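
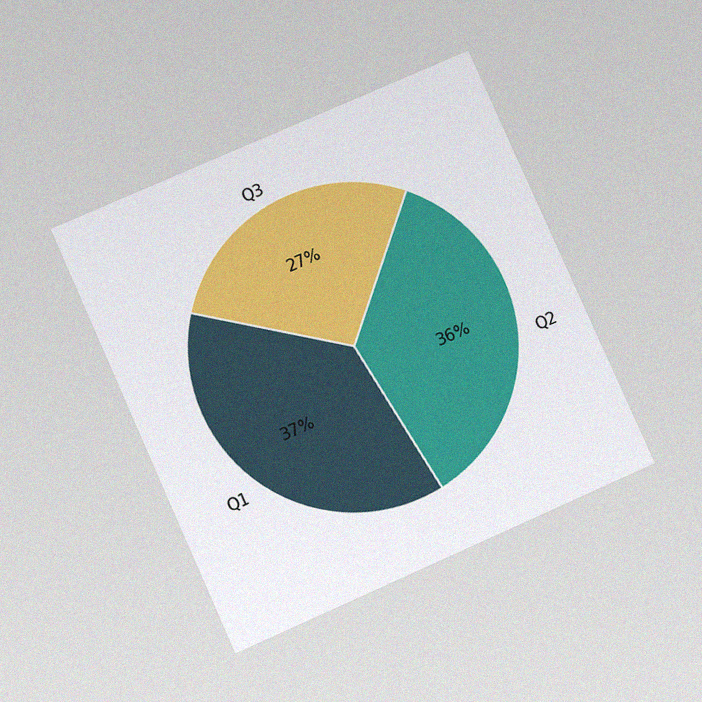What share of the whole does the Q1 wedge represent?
37%

The chart is tilted about 24° counter-clockwise and viewed at a slight angle, with some photo noise. The Q1 slice takes up 37% of the pie.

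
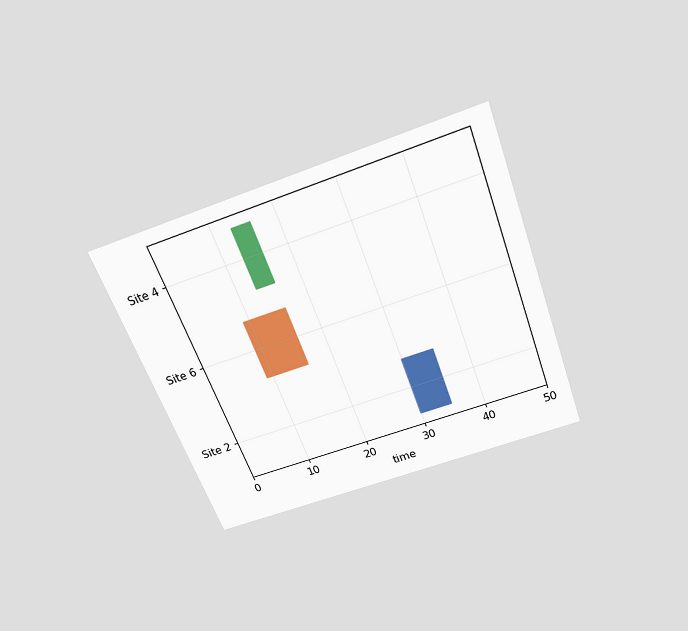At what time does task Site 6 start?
The chart is tilted about 21° counter-clockwise and viewed slightly from above. The Site 6 bar begins at t=9.

9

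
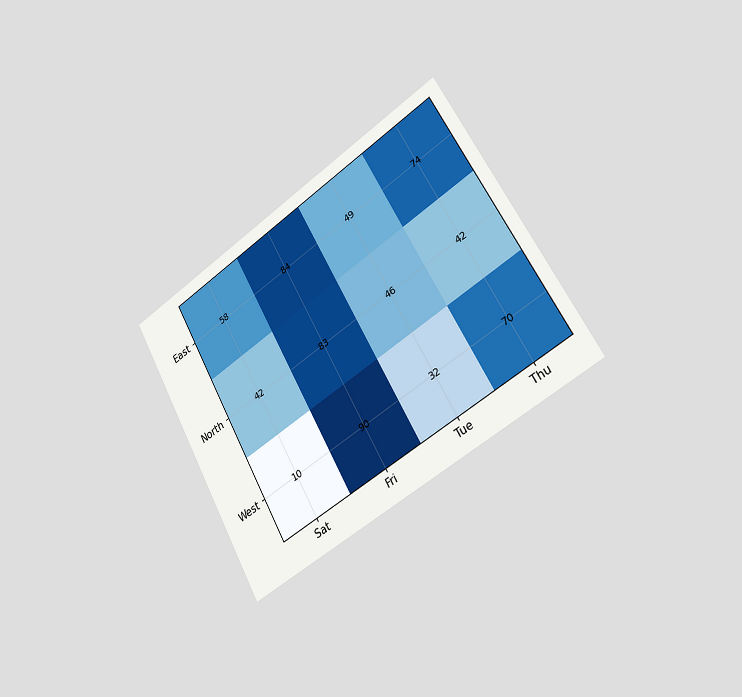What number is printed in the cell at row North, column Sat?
The chart is tilted about 30° counter-clockwise and viewed slightly from the right. The (North, Sat) cell reads 42.

42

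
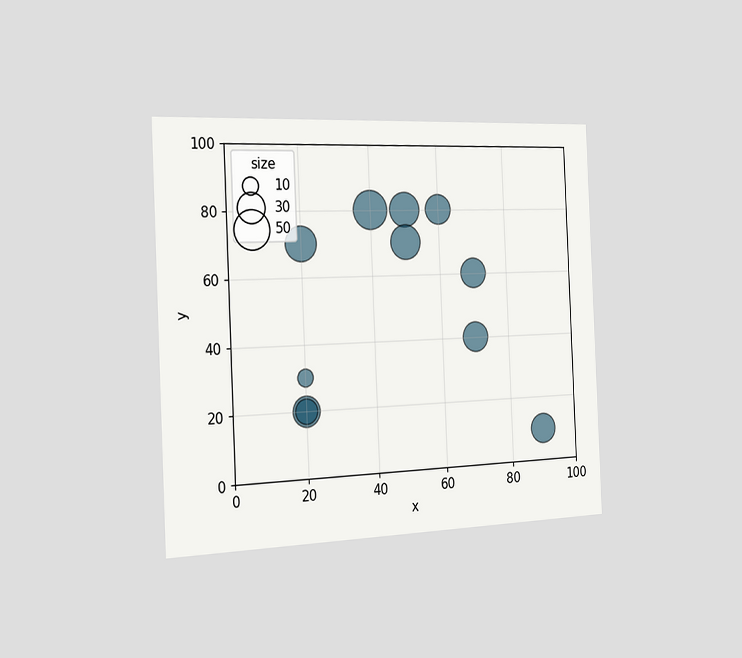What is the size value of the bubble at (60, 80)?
The chart is tilted about 2° counter-clockwise and viewed slightly from the left. Matching the bubble at (60, 80) against the size legend gives 30.

30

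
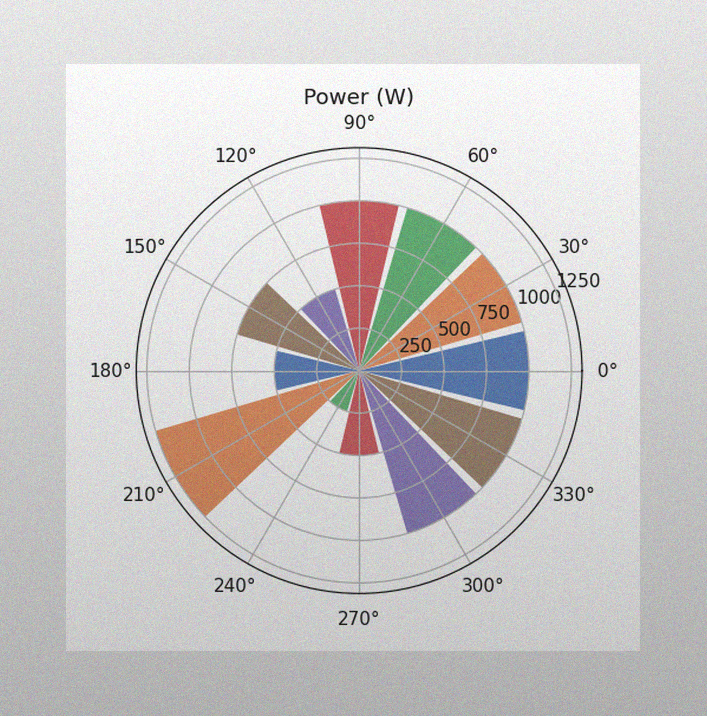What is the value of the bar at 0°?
The image has some photo noise and uneven lighting. The bar at 0° reaches 1000W on the radial axis.

1000W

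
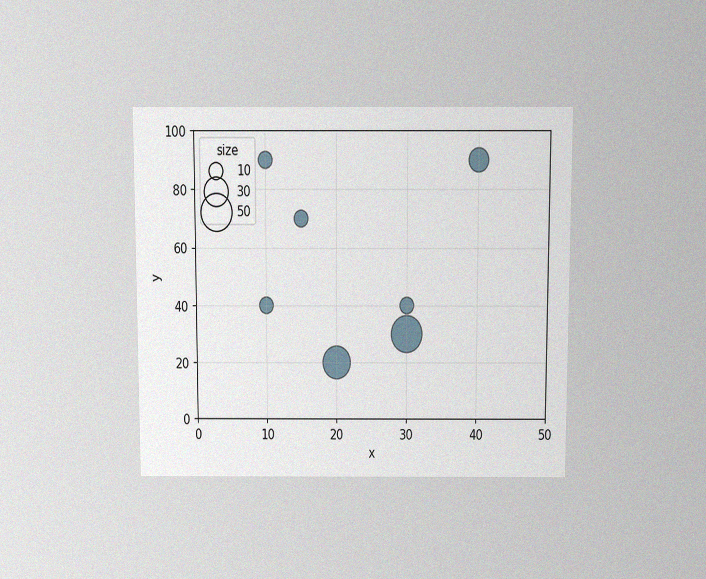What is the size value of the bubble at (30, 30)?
50

The chart is viewed slightly from above, with some photo noise. Matching the bubble at (30, 30) against the size legend gives 50.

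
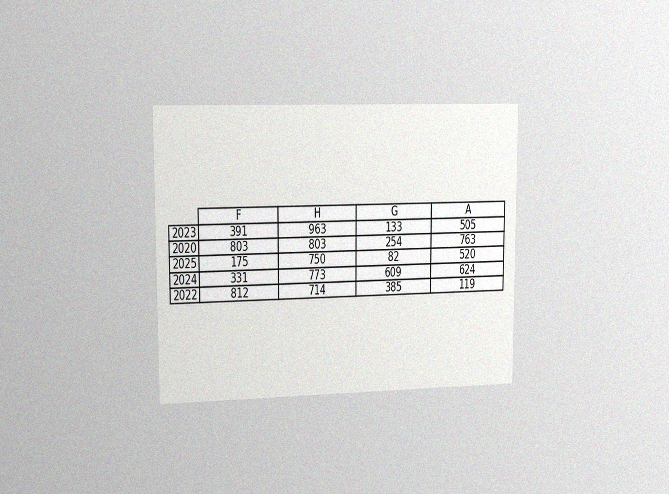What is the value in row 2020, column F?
The chart is viewed slightly from the left, with some photo noise. The (2020, F) cell reads 803.

803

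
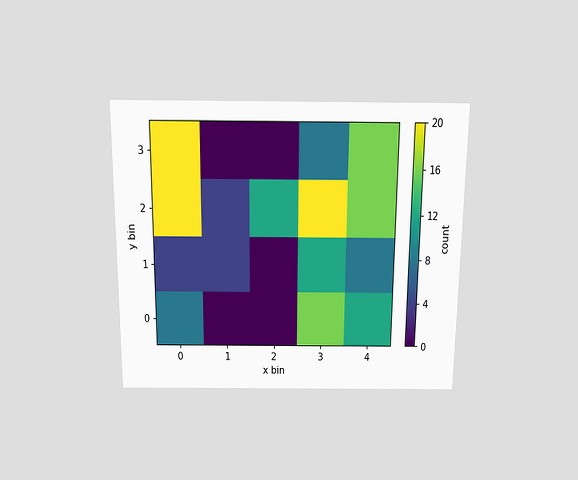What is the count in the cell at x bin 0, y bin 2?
The chart is viewed slightly from above. Matching the cell (0, 2) against the colorbar gives 20.

20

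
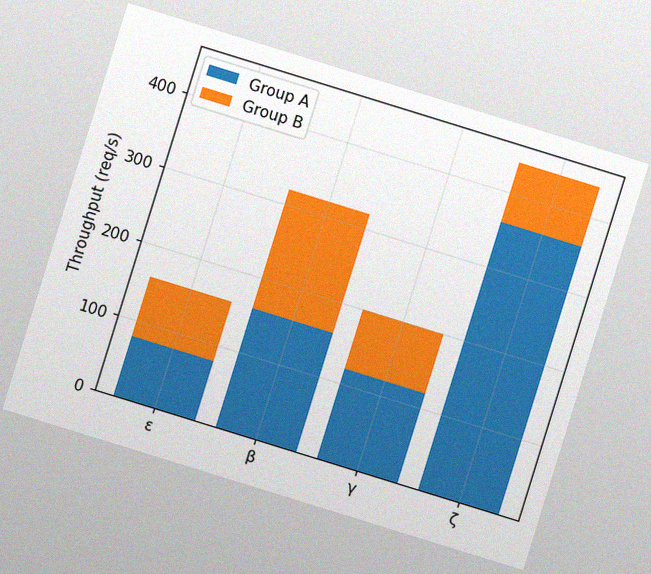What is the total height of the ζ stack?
The chart is tilted about 17° clockwise, with some photo noise. The ζ stack's top reaches 440req/s on the y-axis.

440req/s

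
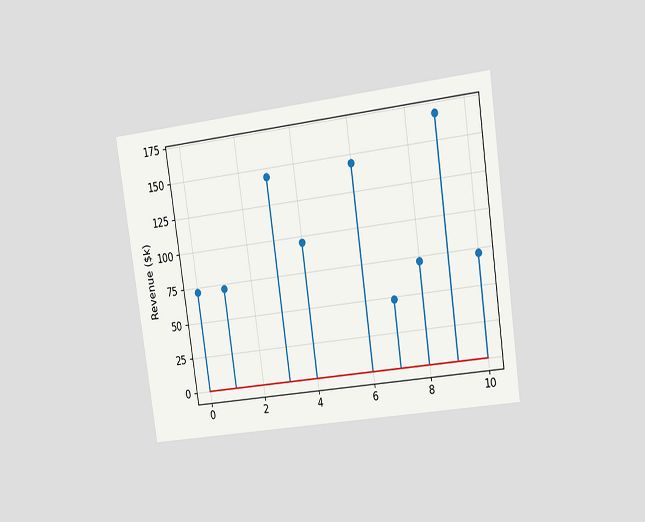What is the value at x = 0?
The chart is tilted about 8° counter-clockwise and viewed slightly from the right. The stem at x=0 reaches $72k.

$72k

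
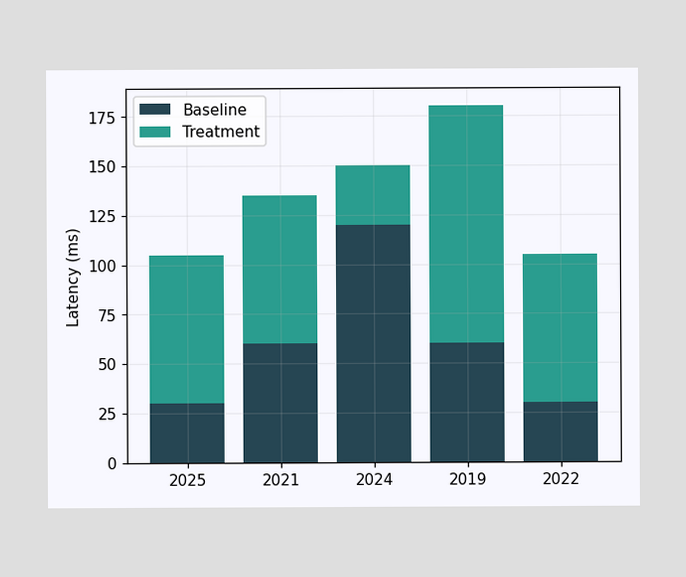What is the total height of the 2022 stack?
The 2022 stack's top reaches 105ms on the y-axis.

105ms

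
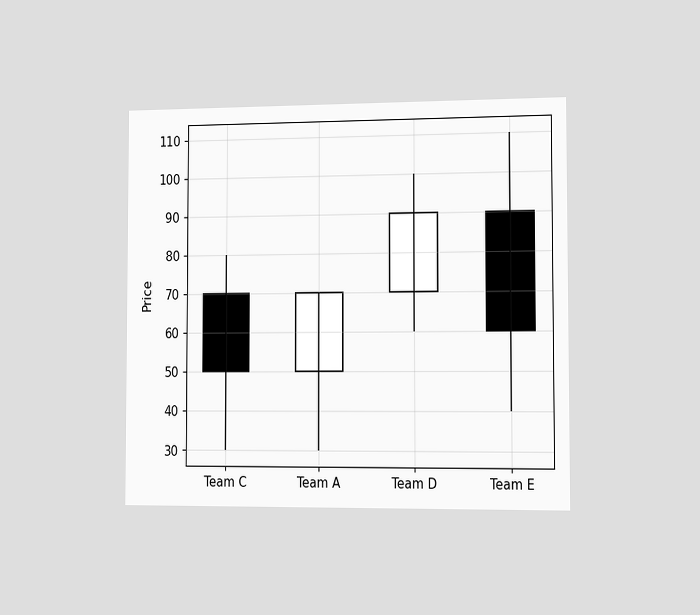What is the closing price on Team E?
The chart is viewed slightly from the right. The Team E candle closes at 60.

60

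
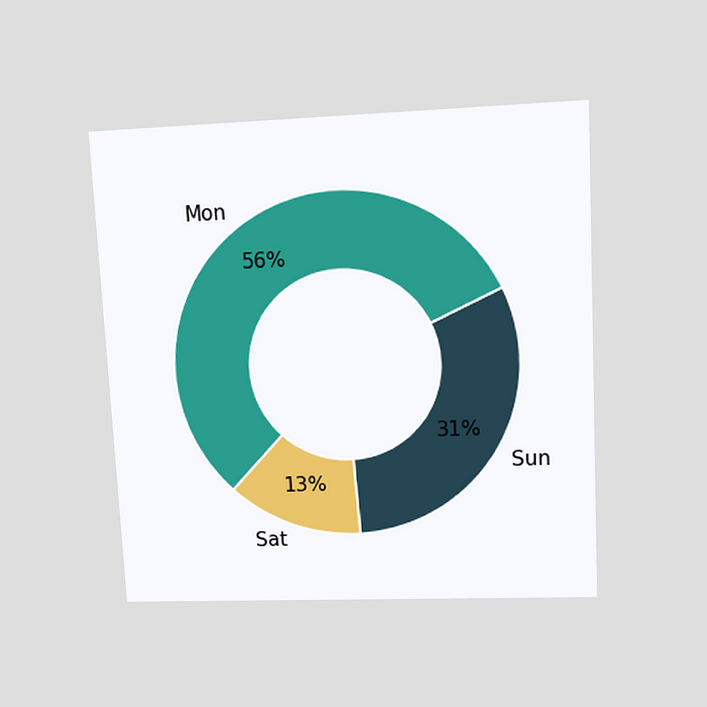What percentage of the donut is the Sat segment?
The chart is tilted about 3° counter-clockwise and viewed at a slight angle. The Sat segment takes up 13% of the ring.

13%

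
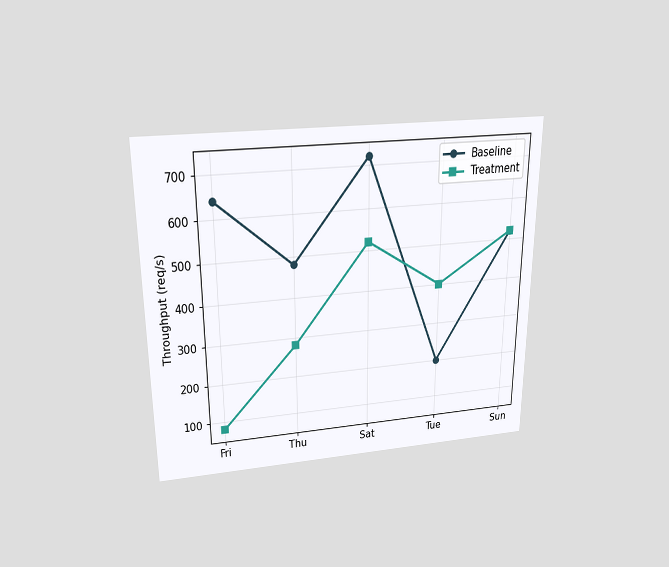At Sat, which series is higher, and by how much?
The chart is viewed slightly from above. At Sat, Baseline sits above the other line by 200req/s.

Baseline, by 200req/s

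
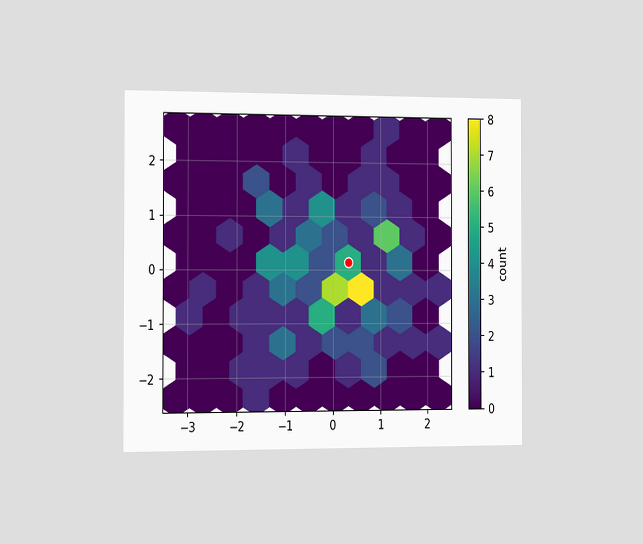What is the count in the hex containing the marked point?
5

The chart is viewed slightly from the left. The marked hex reads 5 on the colorbar.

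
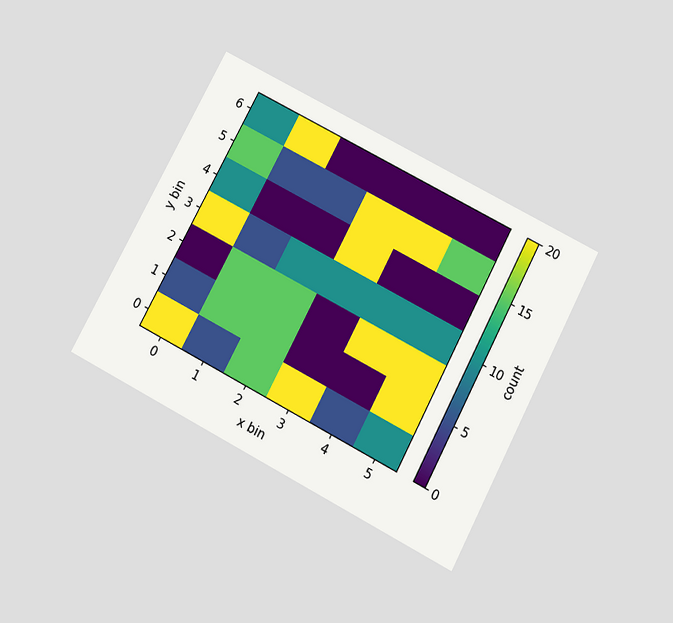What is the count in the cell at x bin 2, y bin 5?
5

The chart is tilted about 28° clockwise and viewed slightly from below. Matching the cell (2, 5) against the colorbar gives 5.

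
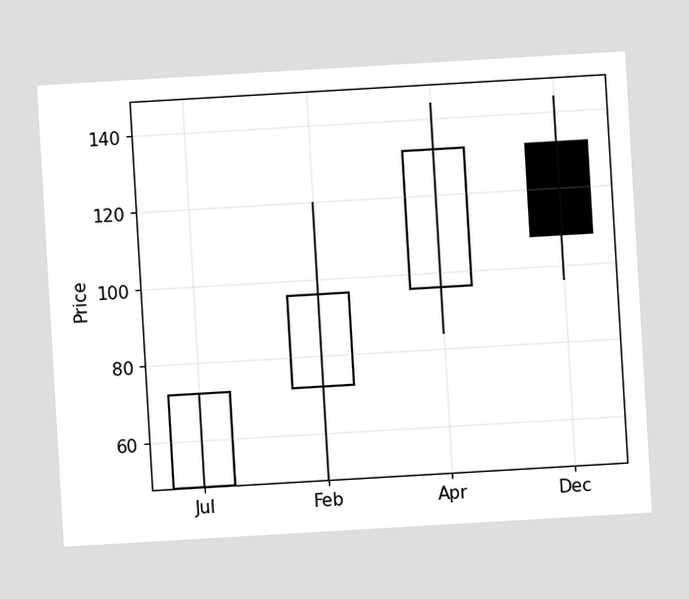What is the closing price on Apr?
132

The chart is tilted about 3° counter-clockwise. The Apr candle closes at 132.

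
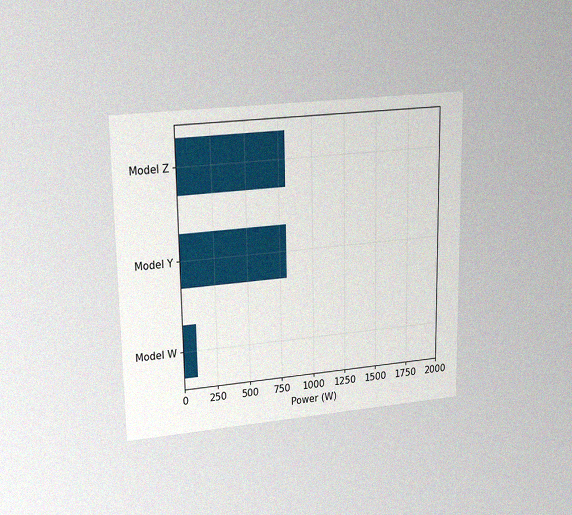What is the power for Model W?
100W

The chart is viewed at a slight angle, with some photo noise. Reading along the chart's x-axis, the Model W bar reaches 100W.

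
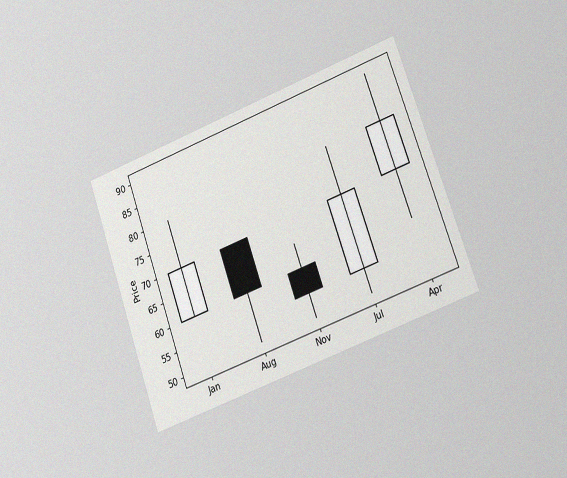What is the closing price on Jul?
70

The chart is tilted about 20° counter-clockwise and viewed slightly from the right, with some photo noise. The Jul candle closes at 70.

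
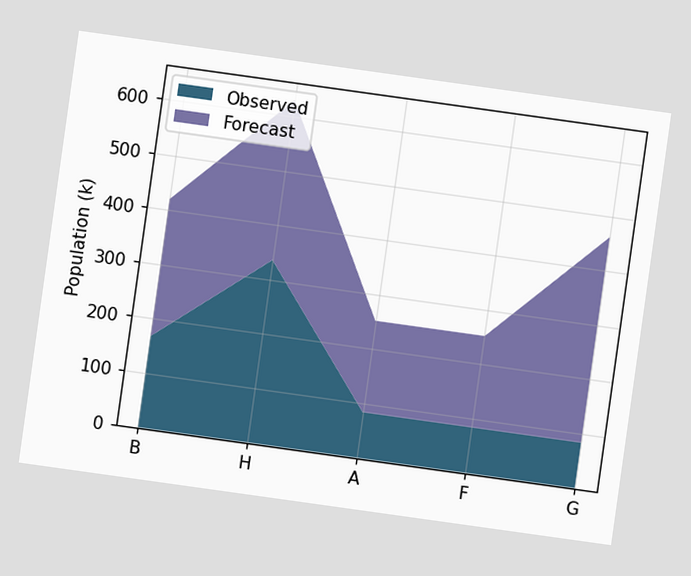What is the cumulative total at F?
The chart is tilted about 8° clockwise. The stacked total at F reaches 252k.

252k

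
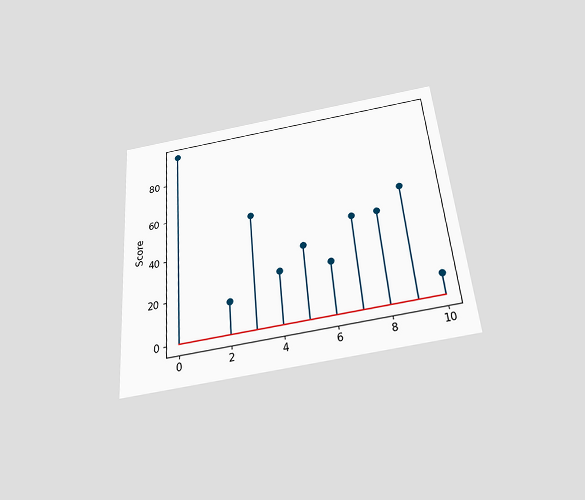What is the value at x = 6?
The chart is tilted about 5° counter-clockwise and viewed slightly from below. The stem at x=6 reaches 25.

25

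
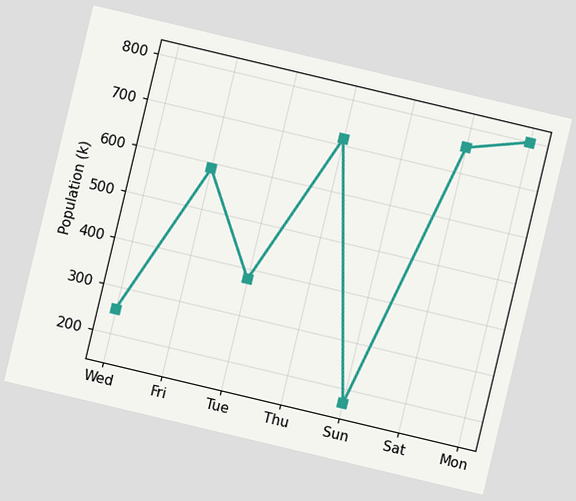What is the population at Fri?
588k

The chart is tilted about 13° clockwise. At Fri, the line is at 588k.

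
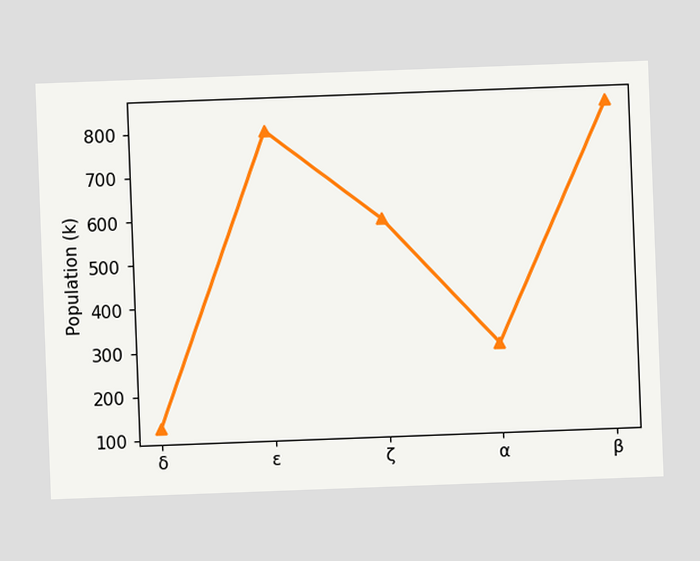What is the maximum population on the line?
The chart is tilted about 2° counter-clockwise. The highest point is at β, and reading across to the y-axis gives 840k.

840k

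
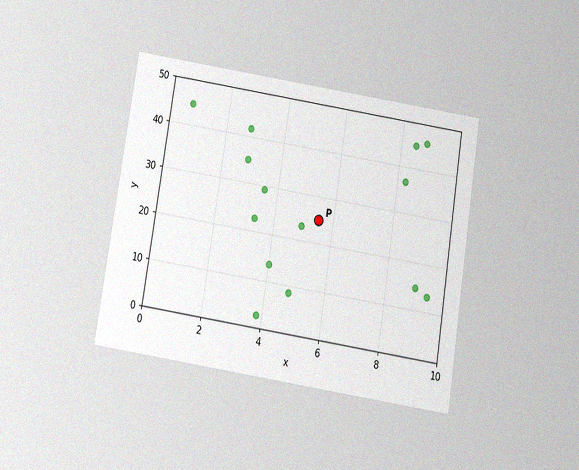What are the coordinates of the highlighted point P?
The chart is tilted about 9° clockwise and viewed slightly from below, with some photo noise. Following the gridlines from P to each axis, P sits at (5.5, 25).

(5.5, 25)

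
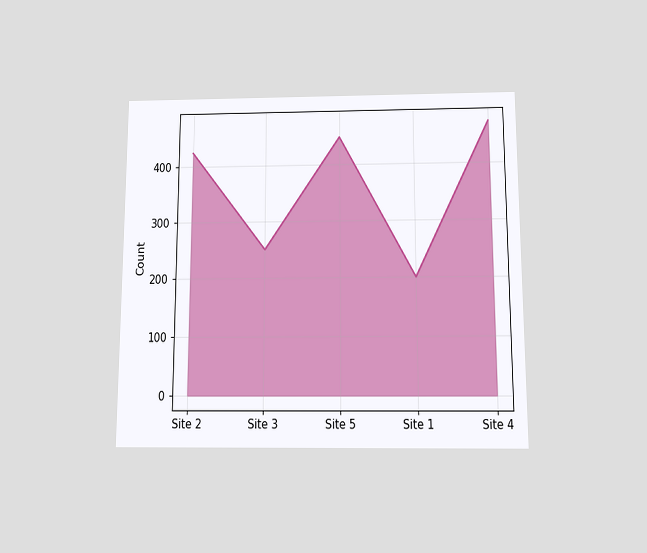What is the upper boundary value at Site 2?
425

The chart is viewed slightly from below. At Site 2 the upper boundary is at 425.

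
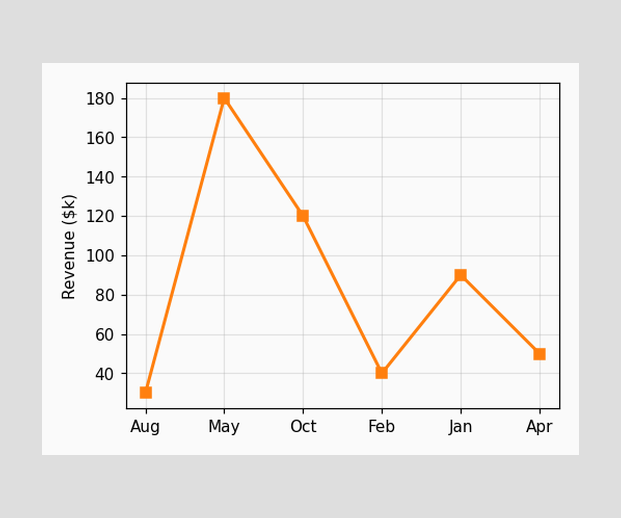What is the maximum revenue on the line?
The highest point is at May, and reading across to the y-axis gives $180k.

$180k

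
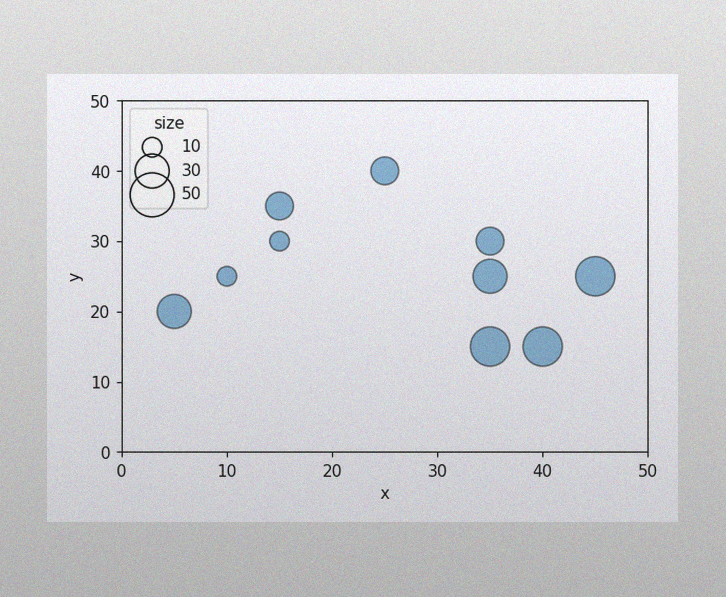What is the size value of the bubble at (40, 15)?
The image has some photo noise and uneven lighting. Matching the bubble at (40, 15) against the size legend gives 40.

40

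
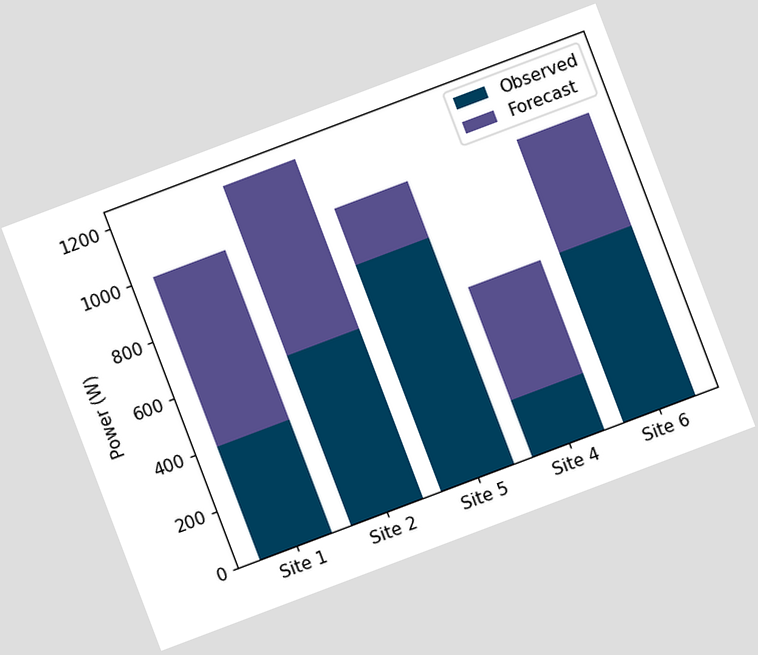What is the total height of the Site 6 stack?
1000W

The chart is tilted about 21° counter-clockwise. The Site 6 stack's top reaches 1000W on the y-axis.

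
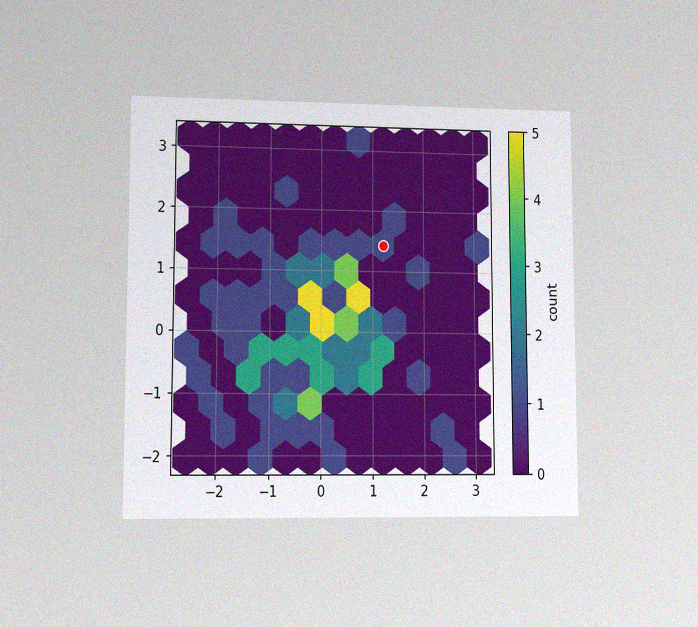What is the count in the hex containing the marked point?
1

The chart is viewed at a slight angle, with some photo noise. The marked hex reads 1 on the colorbar.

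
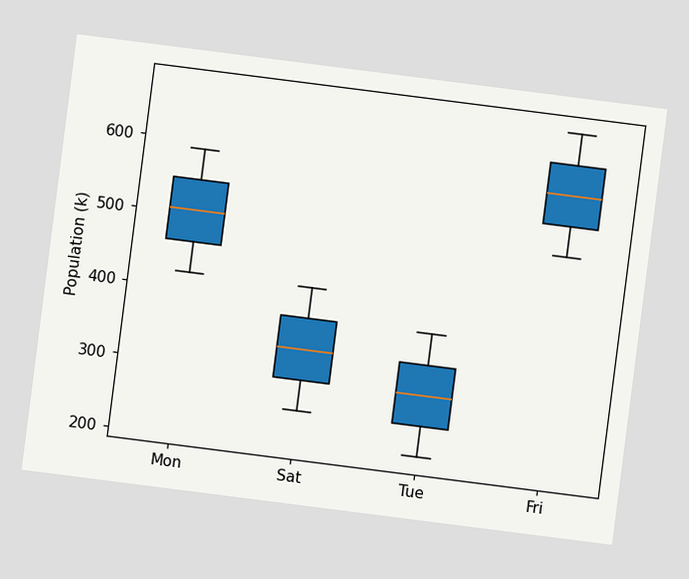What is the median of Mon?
The chart is tilted about 7° clockwise. The median line in the Mon box sits at 504k.

504k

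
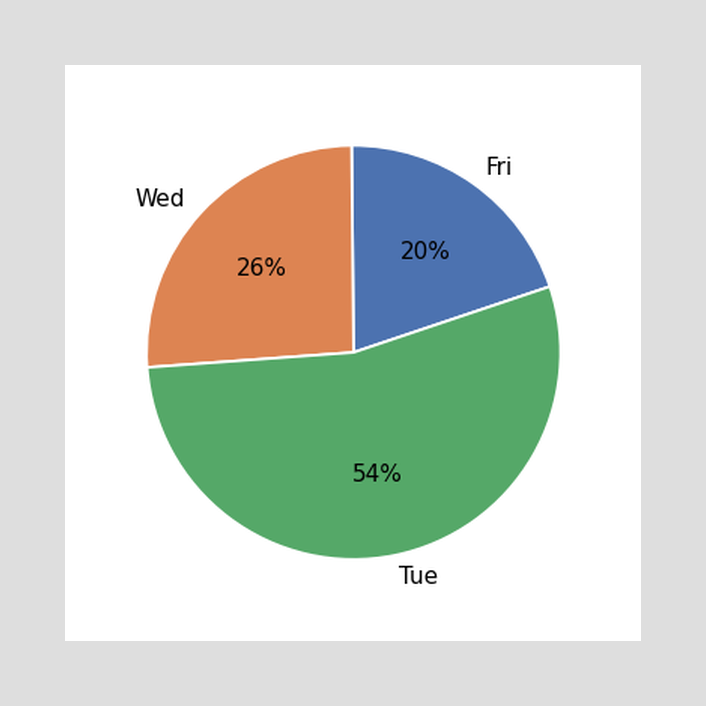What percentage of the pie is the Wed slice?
The Wed slice takes up 26% of the pie.

26%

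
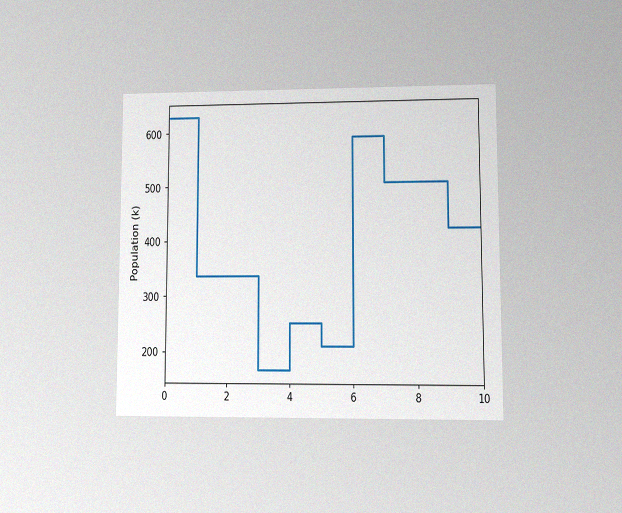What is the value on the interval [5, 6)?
210k

The chart is viewed at a slight angle, with some photo noise. On [5, 6) the step sits at 210k.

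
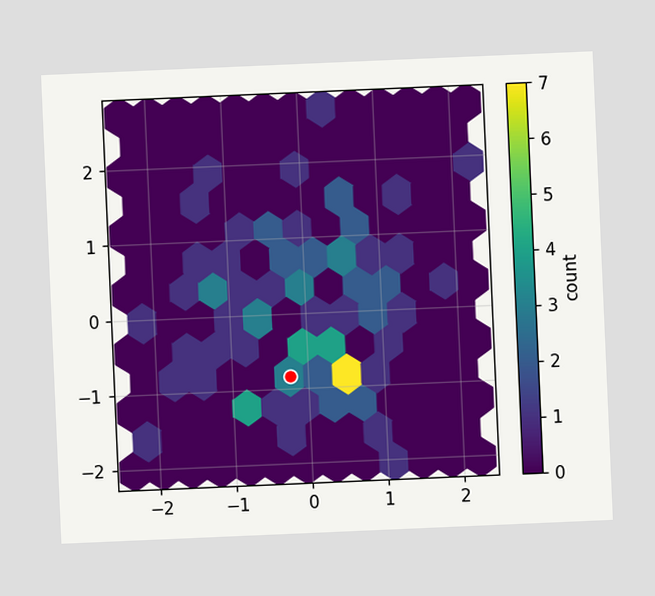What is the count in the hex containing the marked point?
The chart is tilted about 2° counter-clockwise. The marked hex reads 3 on the colorbar.

3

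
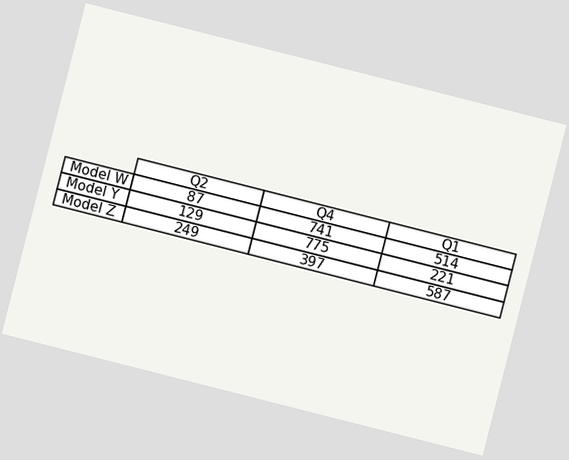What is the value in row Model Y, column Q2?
129

The chart is tilted about 14° clockwise. The (Model Y, Q2) cell reads 129.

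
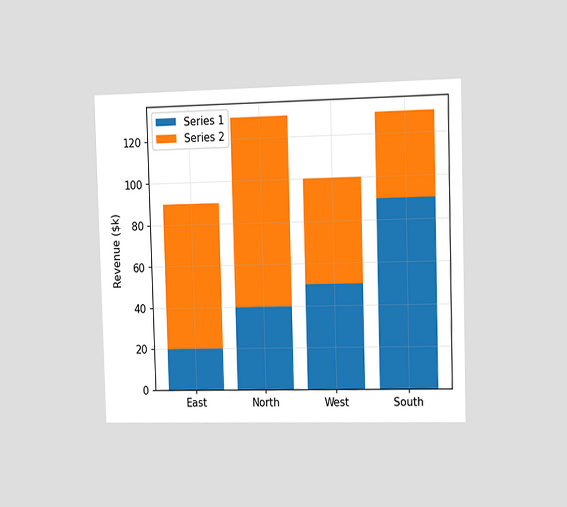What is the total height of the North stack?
$130k

The chart is viewed slightly from the right. The North stack's top reaches $130k on the y-axis.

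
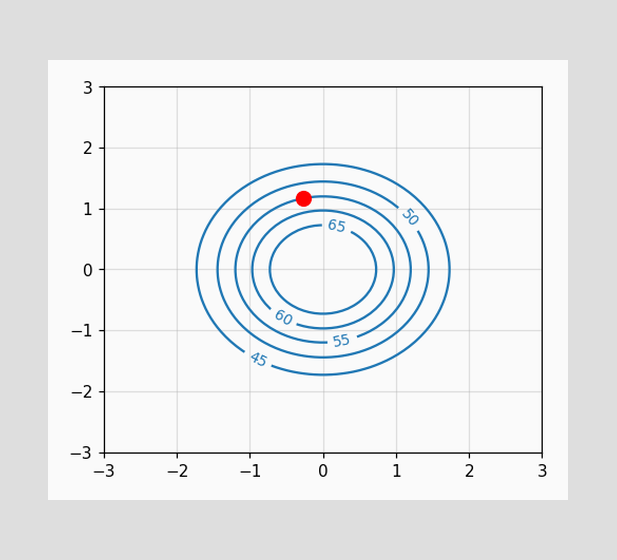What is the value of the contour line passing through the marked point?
55

The marked point sits on the contour labelled 55.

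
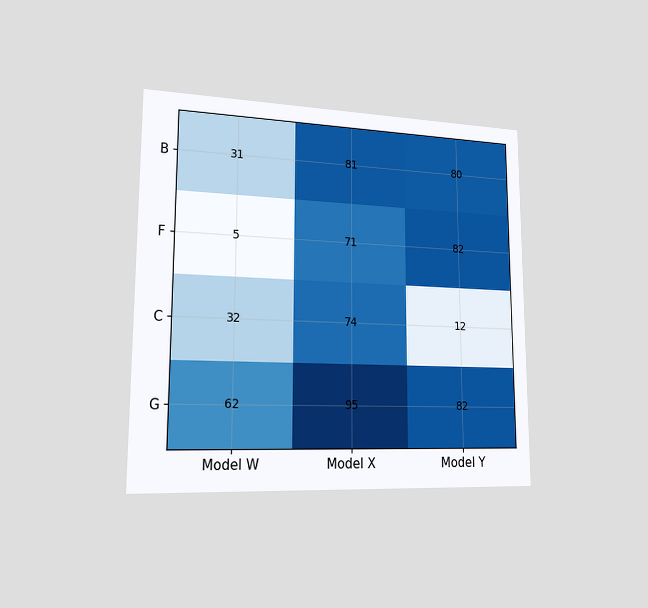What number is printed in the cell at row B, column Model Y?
The chart is viewed slightly from the left. The (B, Model Y) cell reads 80.

80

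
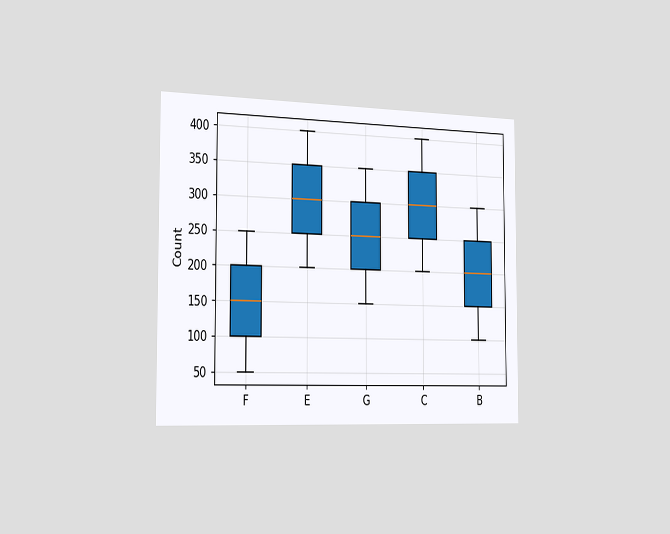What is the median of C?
300

The chart is viewed slightly from the left. The median line in the C box sits at 300.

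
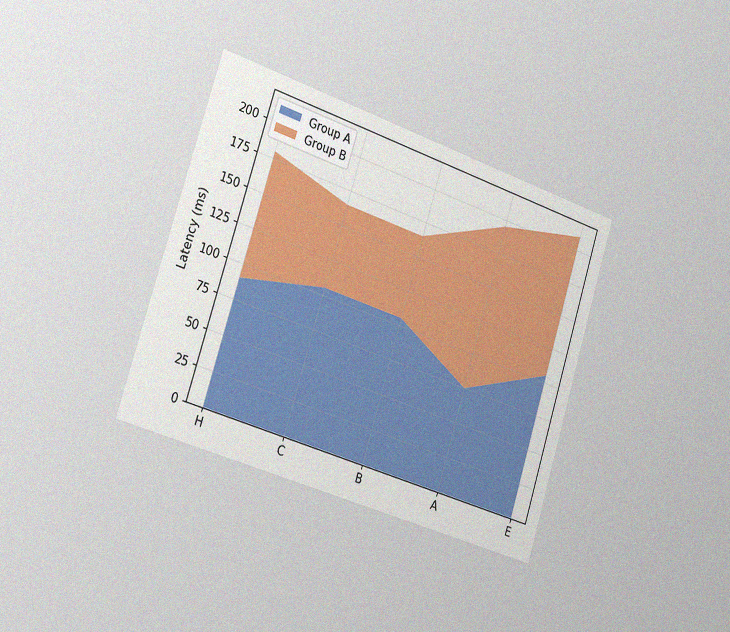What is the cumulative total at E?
The chart is tilted about 18° clockwise and viewed slightly from the left, with some photo noise. The stacked total at E reaches 210ms.

210ms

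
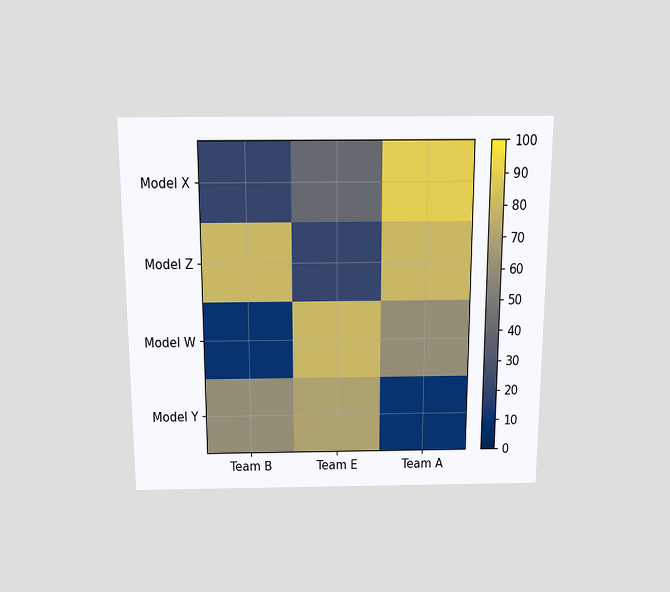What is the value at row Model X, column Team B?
20

The chart is viewed slightly from above. Matching cell (Model X, Team B) against the colorbar gives 20.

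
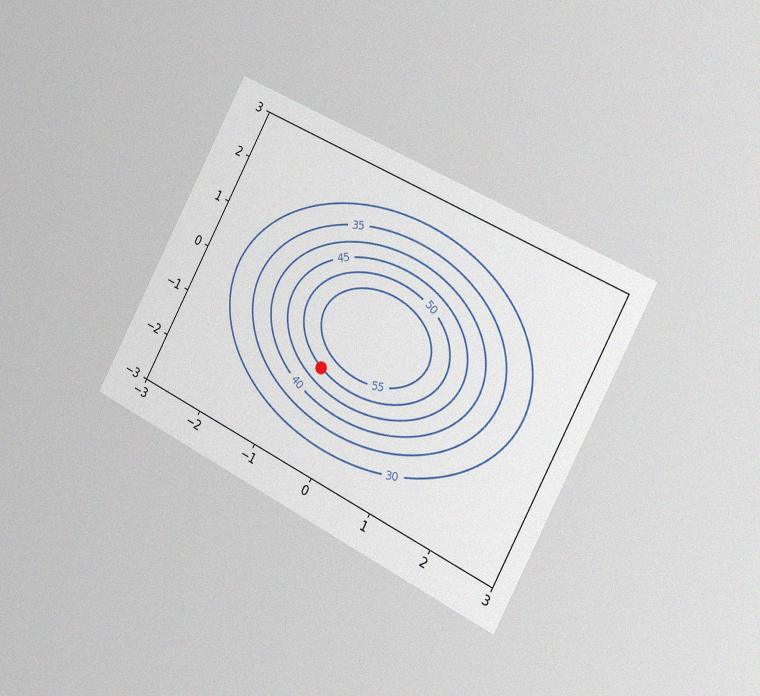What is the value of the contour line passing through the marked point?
The chart is tilted about 27° clockwise and viewed slightly from the right, with some photo noise. The marked point sits on the contour labelled 50.

50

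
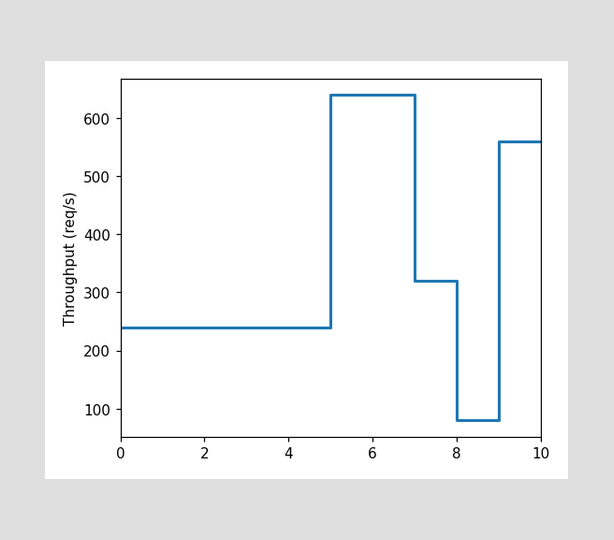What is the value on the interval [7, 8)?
320req/s

On [7, 8) the step sits at 320req/s.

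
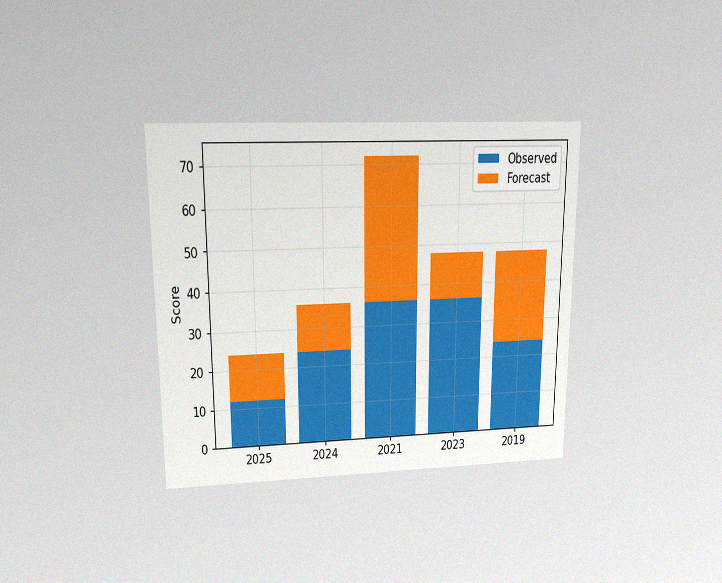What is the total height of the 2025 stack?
24

The chart is viewed at a slight angle, with some photo noise. The 2025 stack's top reaches 24 on the y-axis.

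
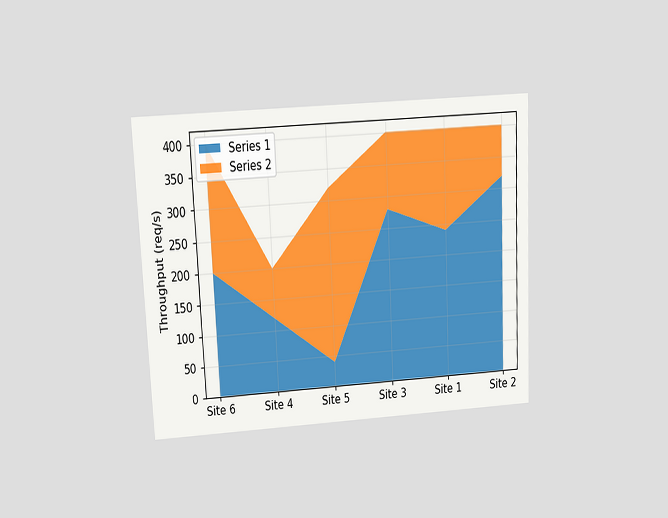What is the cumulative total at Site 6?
400req/s

The chart is tilted about 3° counter-clockwise and viewed at a slight angle. The stacked total at Site 6 reaches 400req/s.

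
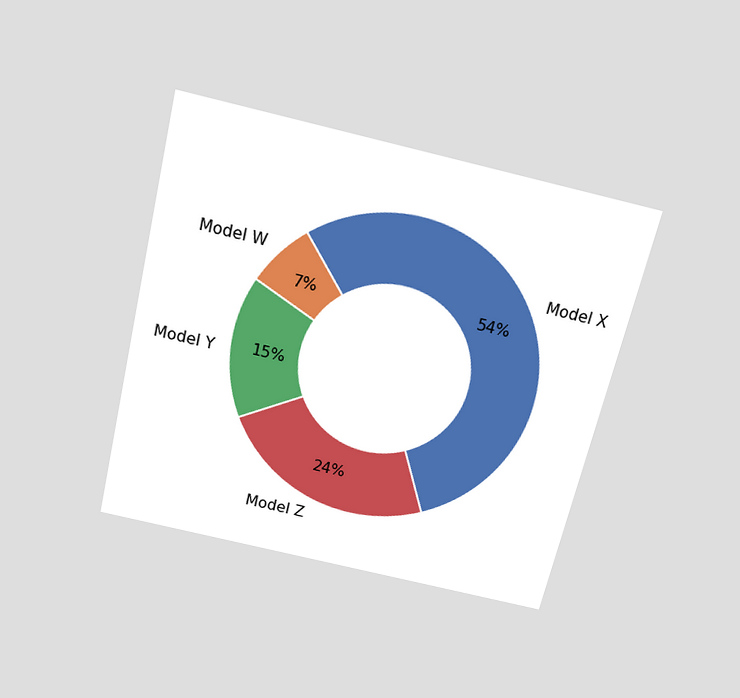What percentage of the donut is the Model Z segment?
24%

The chart is tilted about 13° clockwise and viewed slightly from above. The Model Z segment takes up 24% of the ring.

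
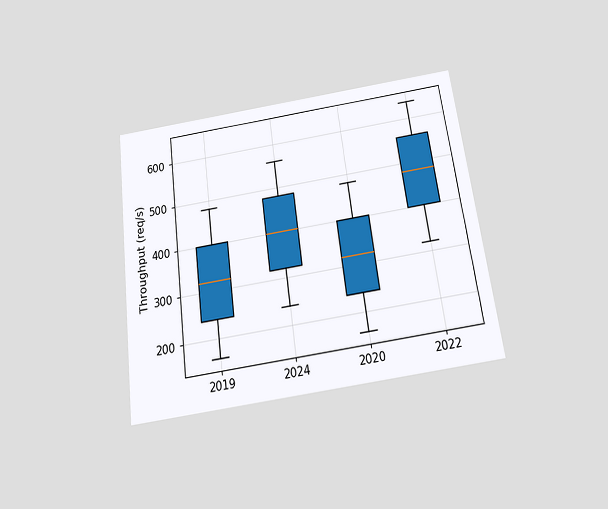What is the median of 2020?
320req/s

The chart is tilted about 7° counter-clockwise and viewed slightly from below. The median line in the 2020 box sits at 320req/s.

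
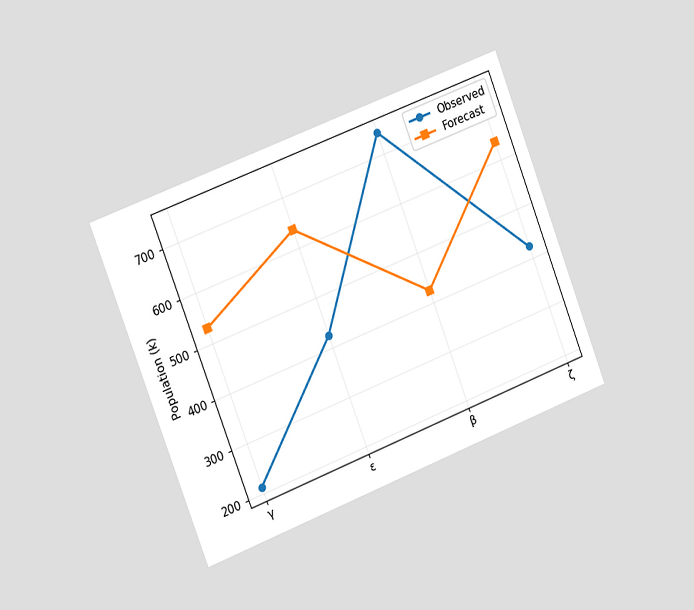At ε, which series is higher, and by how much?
Forecast, by 212k

The chart is tilted about 21° counter-clockwise and viewed slightly from the left. At ε, Forecast sits above the other line by 212k.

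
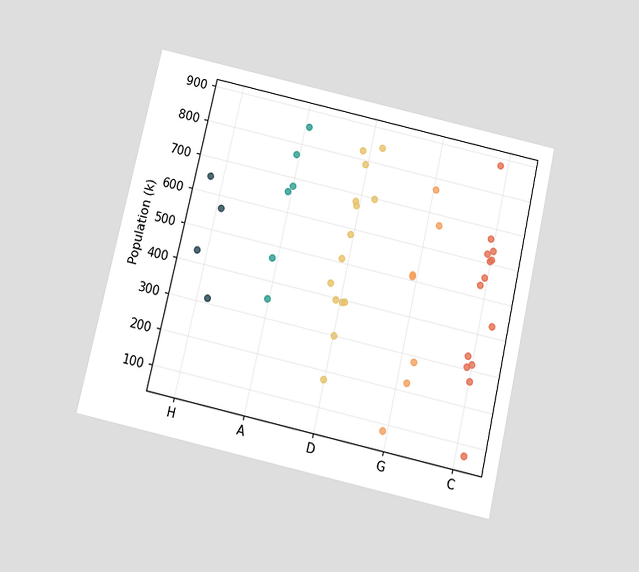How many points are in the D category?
14

The chart is tilted about 13° clockwise and viewed slightly from below. Counting the markers in the D column gives 14.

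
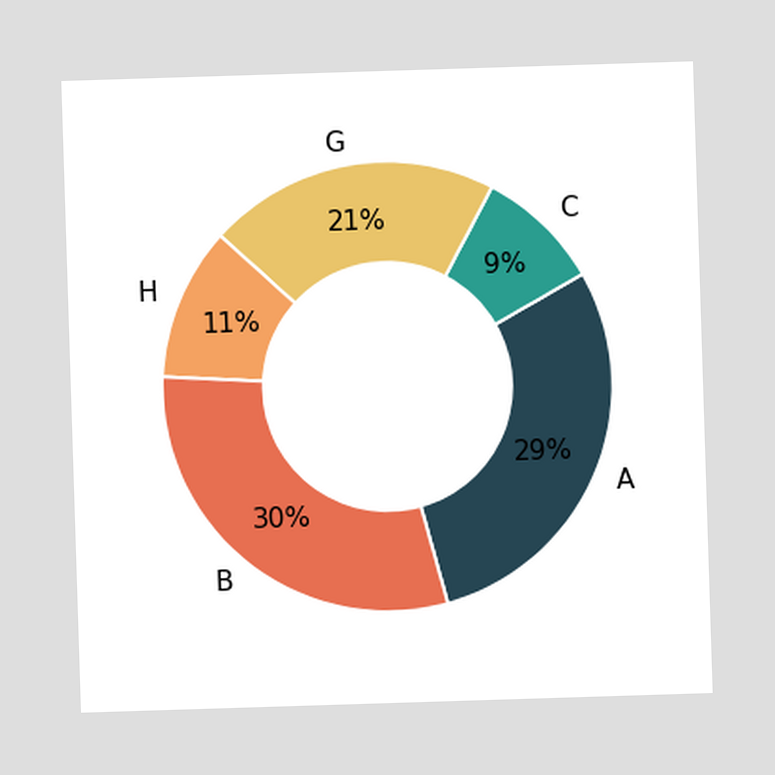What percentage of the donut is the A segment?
The A segment takes up 29% of the ring.

29%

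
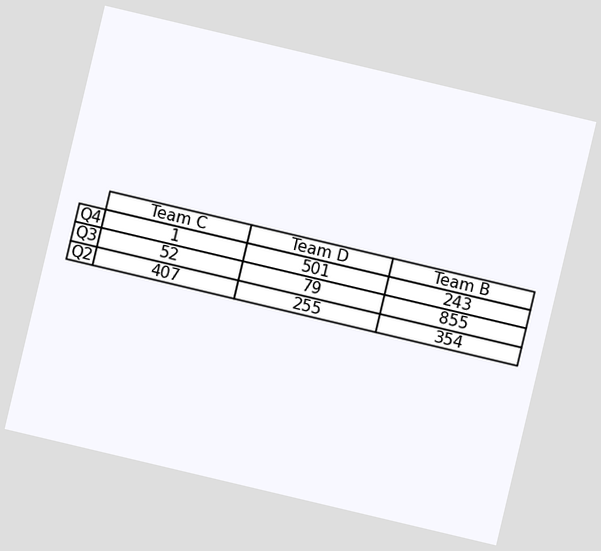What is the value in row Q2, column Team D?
255

The chart is tilted about 13° clockwise. The (Q2, Team D) cell reads 255.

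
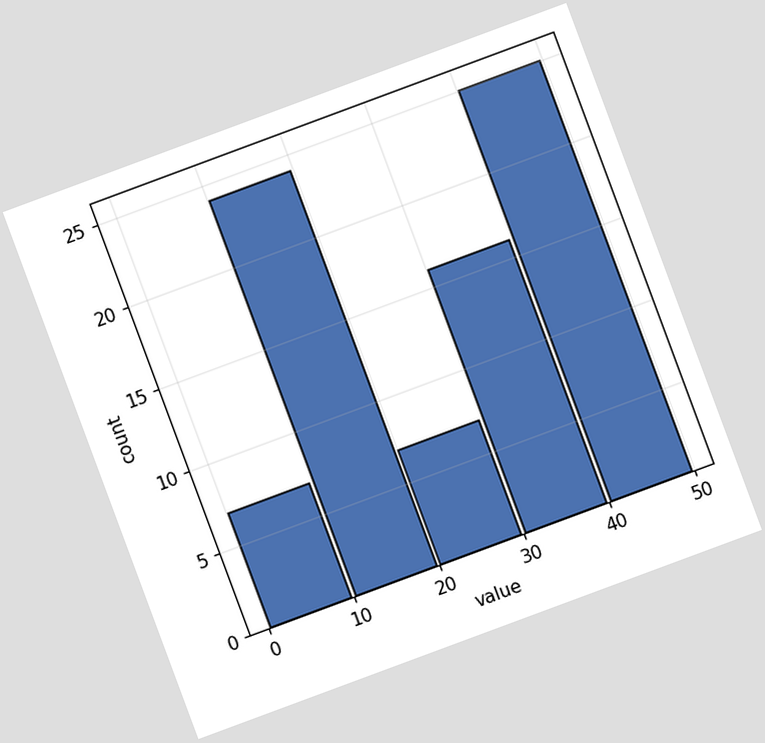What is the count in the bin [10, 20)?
24

The chart is tilted about 20° counter-clockwise. The [10, 20) bin has height 24.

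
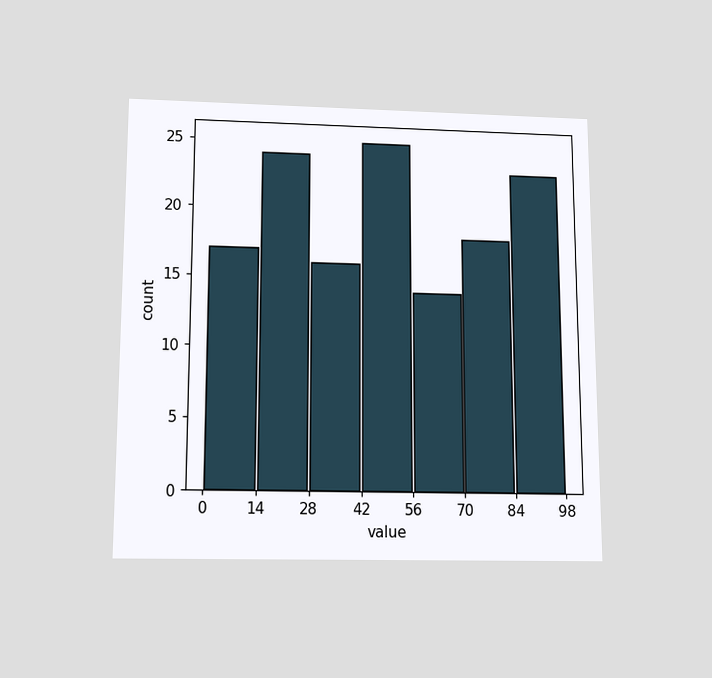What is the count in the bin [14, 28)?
24

The chart is viewed slightly from below. The [14, 28) bin has height 24.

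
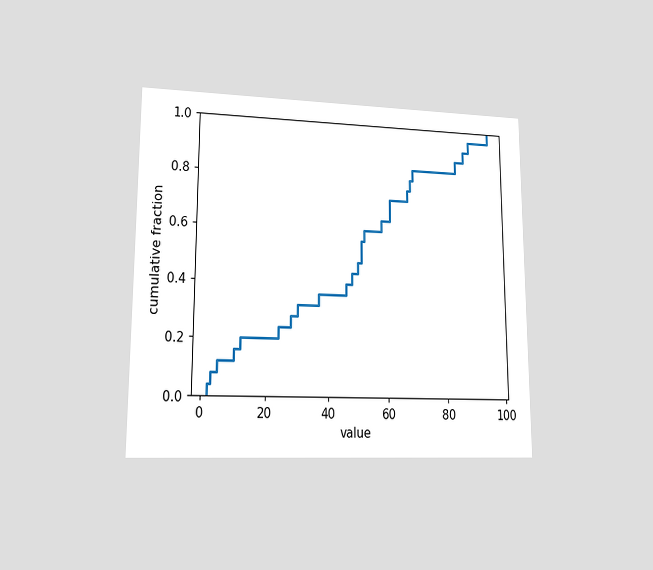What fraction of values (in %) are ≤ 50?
48%

The chart is viewed at a slight angle. At x=50 the ECDF step is at 48%.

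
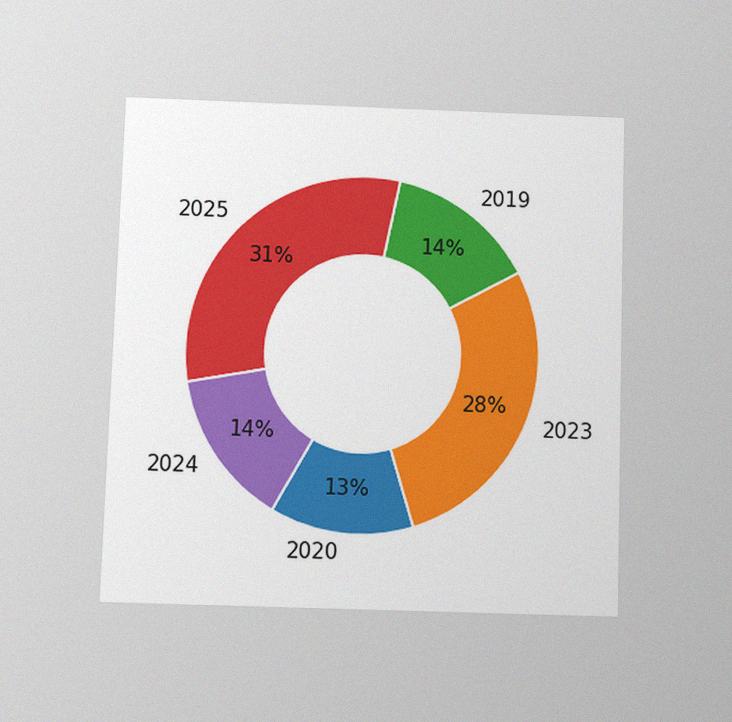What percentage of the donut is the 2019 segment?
14%

The chart is viewed at a slight angle, with some photo noise. The 2019 segment takes up 14% of the ring.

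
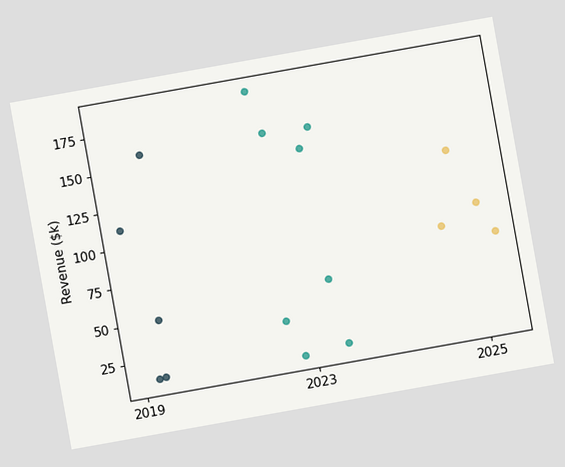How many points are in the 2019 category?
The chart is tilted about 10° counter-clockwise. Counting the markers in the 2019 column gives 5.

5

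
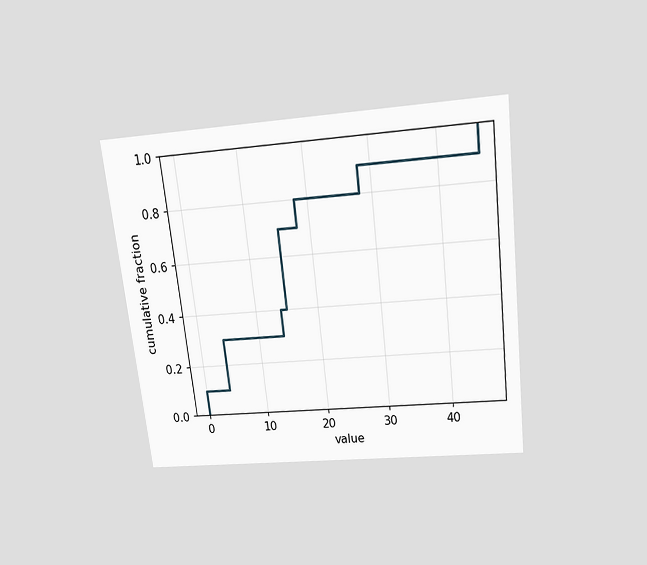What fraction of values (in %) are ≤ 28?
The chart is tilted about 7° counter-clockwise and viewed slightly from above. At x=28 the ECDF step is at 90%.

90%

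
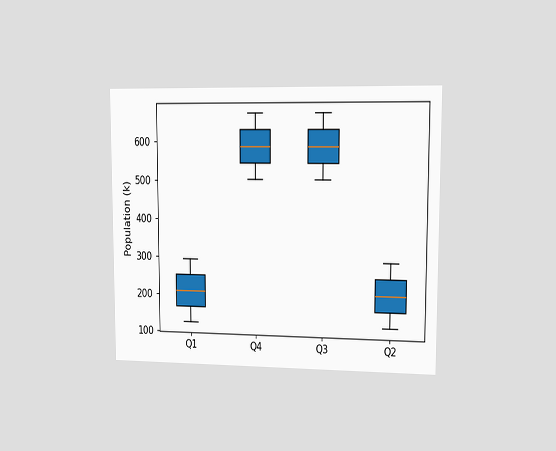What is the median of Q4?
The chart is viewed slightly from the right. The median line in the Q4 box sits at 588k.

588k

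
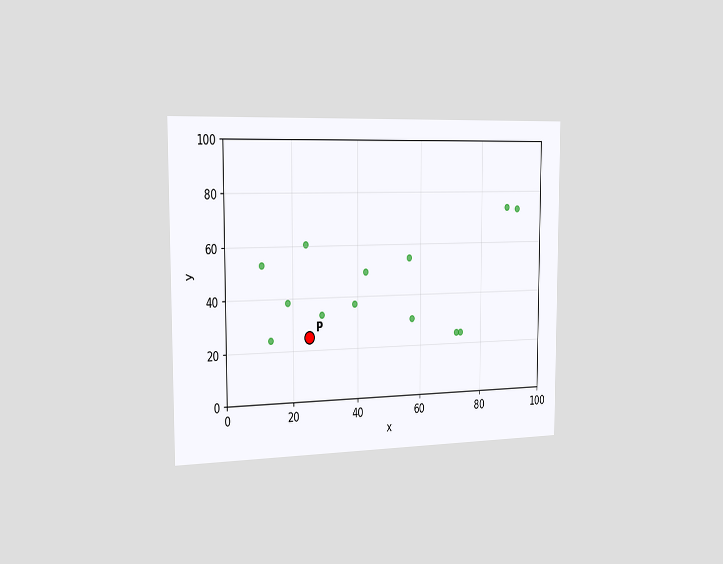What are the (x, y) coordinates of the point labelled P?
(25, 25)

The chart is viewed slightly from the left. Following the gridlines from P to each axis, P sits at (25, 25).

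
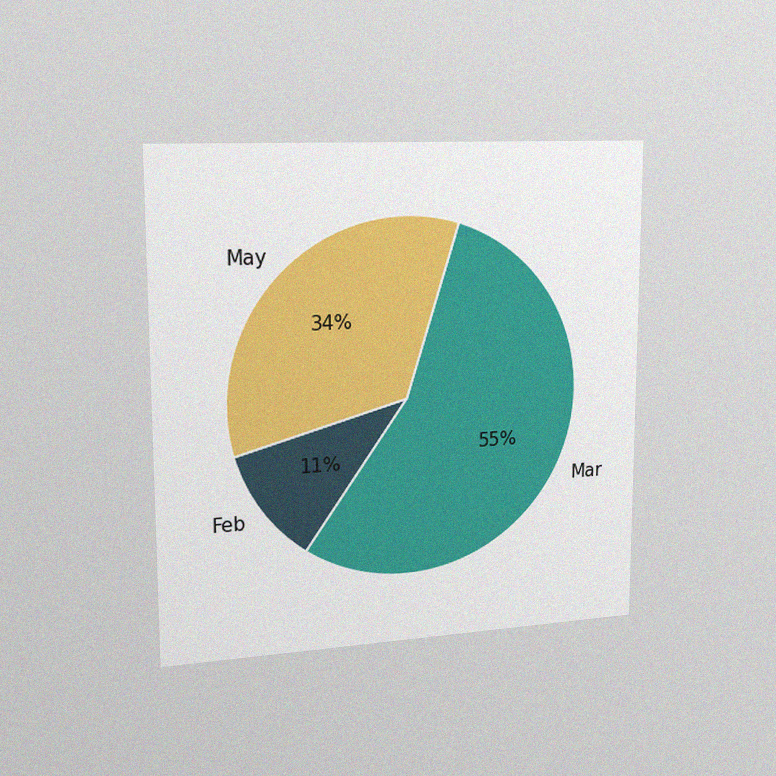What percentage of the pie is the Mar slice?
The chart is viewed slightly from the left, with some photo noise. The Mar slice takes up 55% of the pie.

55%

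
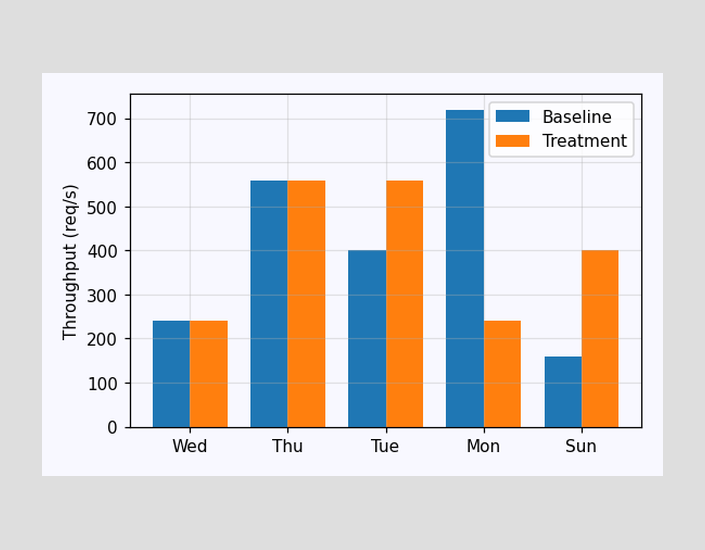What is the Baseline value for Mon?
The Baseline bar at Mon reaches 720req/s on the y-axis.

720req/s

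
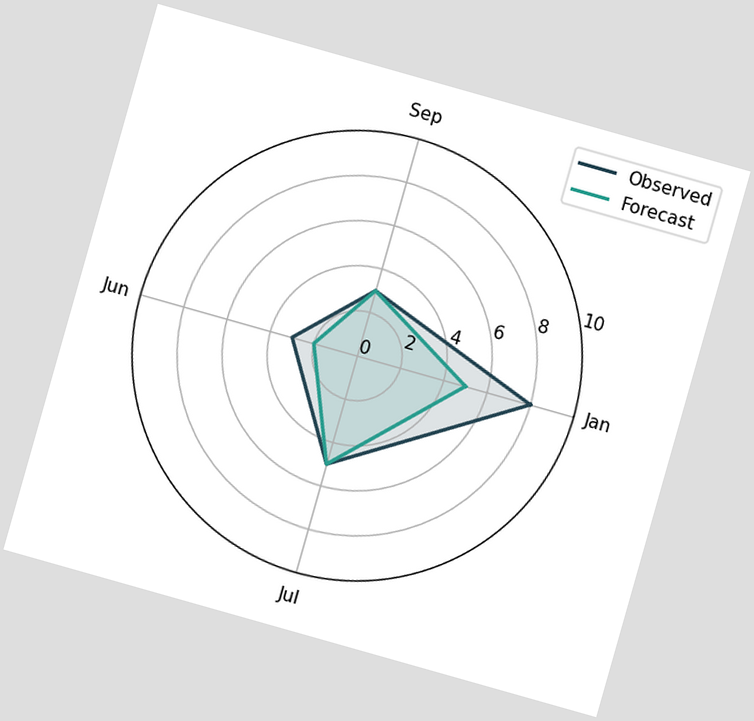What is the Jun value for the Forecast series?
2

The chart is tilted about 16° clockwise. On the Jun axis, Forecast reaches 2.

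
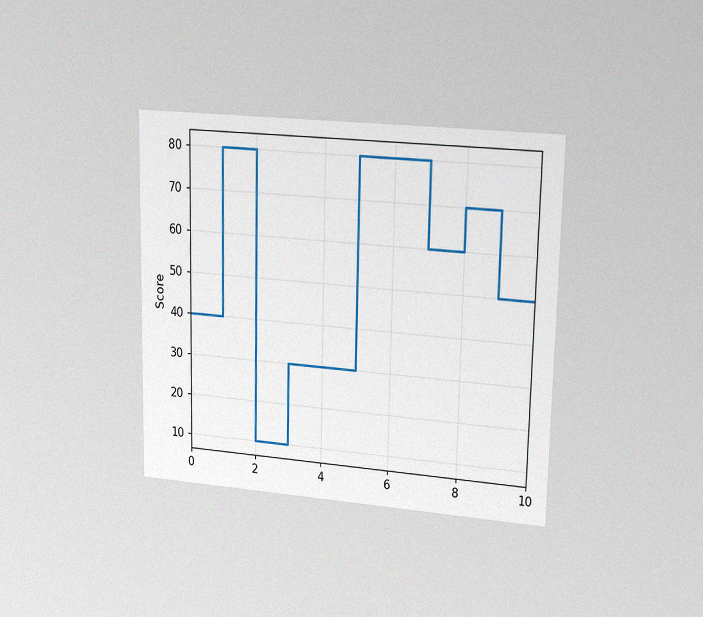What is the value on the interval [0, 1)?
The chart is viewed at a slight angle, with some photo noise. On [0, 1) the step sits at 40.

40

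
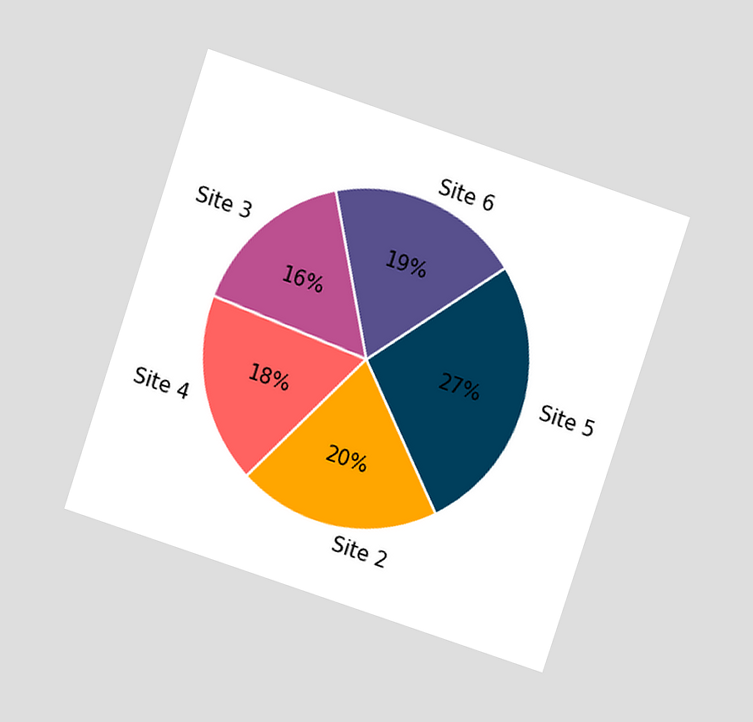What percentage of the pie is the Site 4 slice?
The chart is tilted about 18° clockwise and viewed at a slight angle. The Site 4 slice takes up 18% of the pie.

18%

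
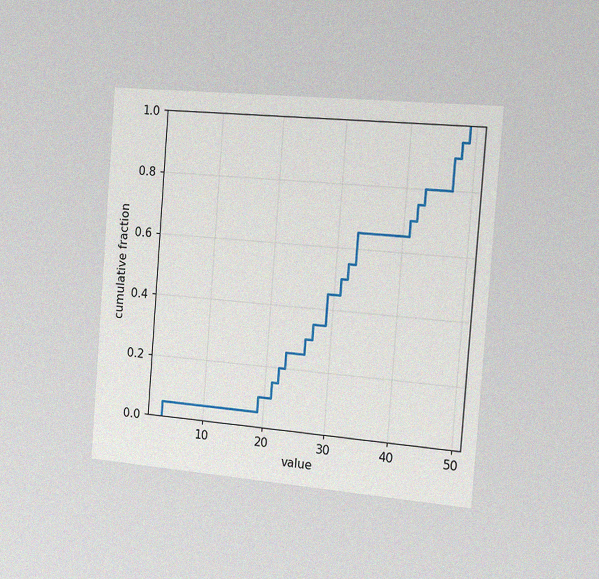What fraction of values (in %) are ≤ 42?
The chart is tilted about 4° clockwise and viewed slightly from the right, with some photo noise. At x=42 the ECDF step is at 75%.

75%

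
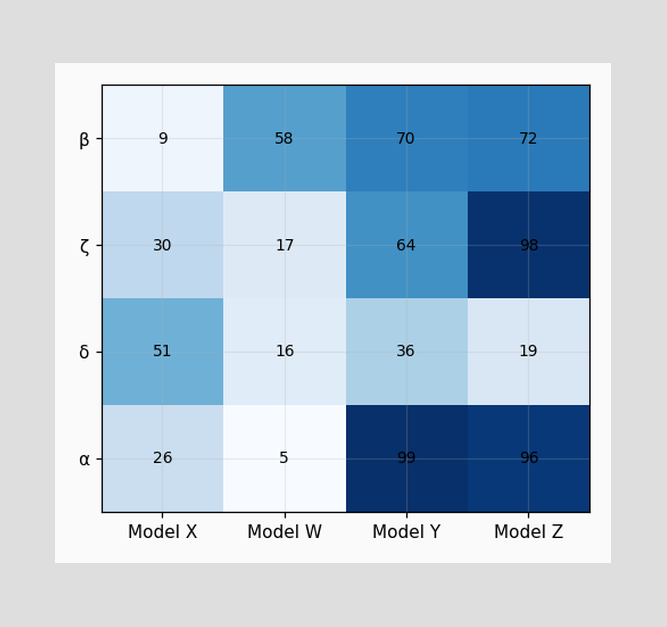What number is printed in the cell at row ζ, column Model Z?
98

The (ζ, Model Z) cell reads 98.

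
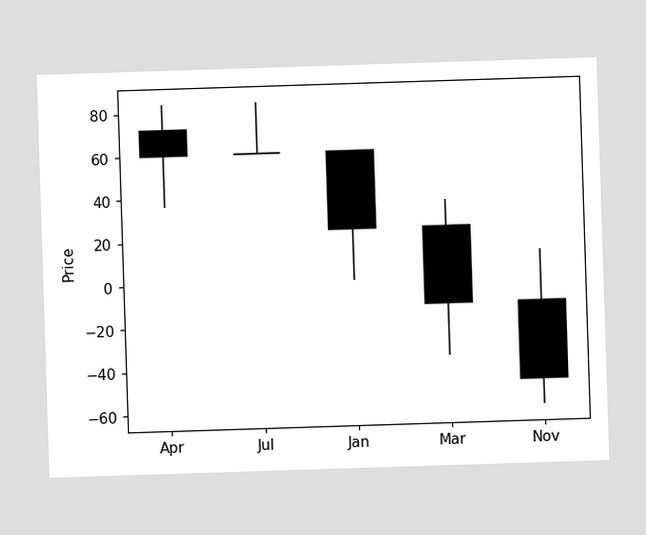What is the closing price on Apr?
The Apr candle closes at 60.

60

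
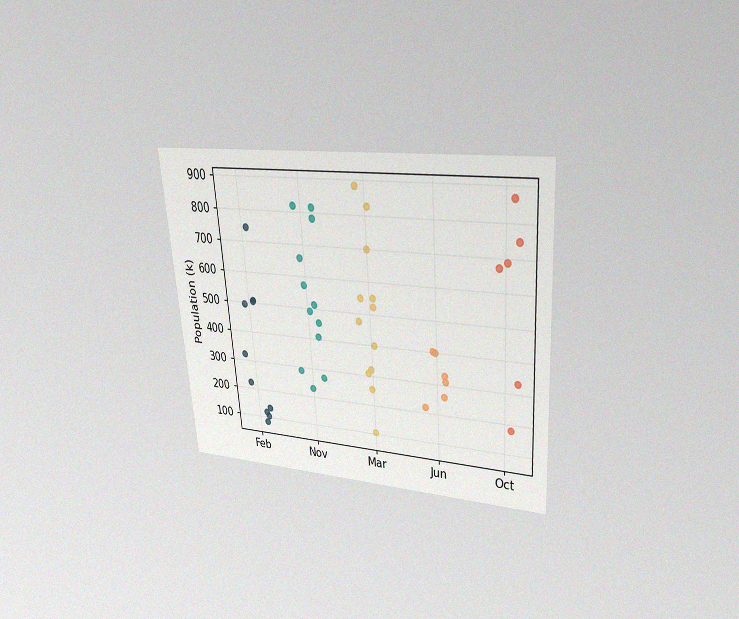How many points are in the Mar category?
The chart is tilted about 4° counter-clockwise and viewed at a slight angle, with some photo noise. Counting the markers in the Mar column gives 12.

12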